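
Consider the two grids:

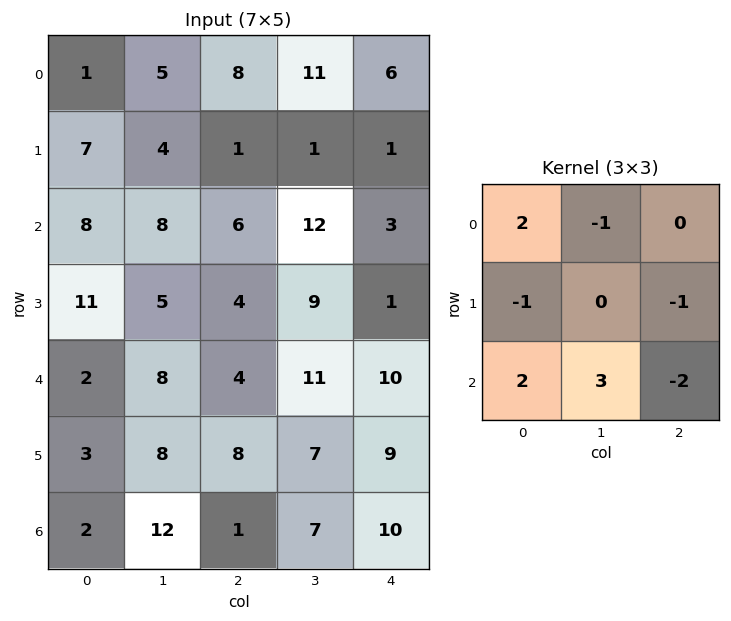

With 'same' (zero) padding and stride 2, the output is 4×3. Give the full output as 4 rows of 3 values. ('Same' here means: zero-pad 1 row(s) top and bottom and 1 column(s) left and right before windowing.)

Output[0,0]: The receptive field on the zero-padded input at this output position is [0 0 0 / 0 1 5 / 0 7 4]. Elementwise product with the kernel and sum: 0·2 + 0·-1 + 0·-1 + 5·-1 + 0·2 + 7·3 + 4·-2.

8 -7 -6
8 -9 10
-26 13 47
-15 -11 -2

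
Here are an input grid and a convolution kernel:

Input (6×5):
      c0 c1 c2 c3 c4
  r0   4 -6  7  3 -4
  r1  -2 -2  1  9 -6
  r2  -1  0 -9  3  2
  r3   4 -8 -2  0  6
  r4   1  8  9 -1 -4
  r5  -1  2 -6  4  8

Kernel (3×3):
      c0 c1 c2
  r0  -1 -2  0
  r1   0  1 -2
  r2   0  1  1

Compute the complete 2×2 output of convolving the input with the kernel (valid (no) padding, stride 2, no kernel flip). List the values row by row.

-5 13
14 -14

Output[0,0]: The receptive field on the input at this output position is [4 -6 7 / -2 -2 1 / -1 0 -9]. Elementwise product with the kernel and sum: 4·-1 + -6·-2 + -2·1 + 1·-2 + 0·1 + -9·1.
Output[0,1]: The receptive field on the input at this output position is [7 3 -4 / 1 9 -6 / -9 3 2]. Elementwise product with the kernel and sum: 7·-1 + 3·-2 + 9·1 + -6·-2 + 3·1 + 2·1.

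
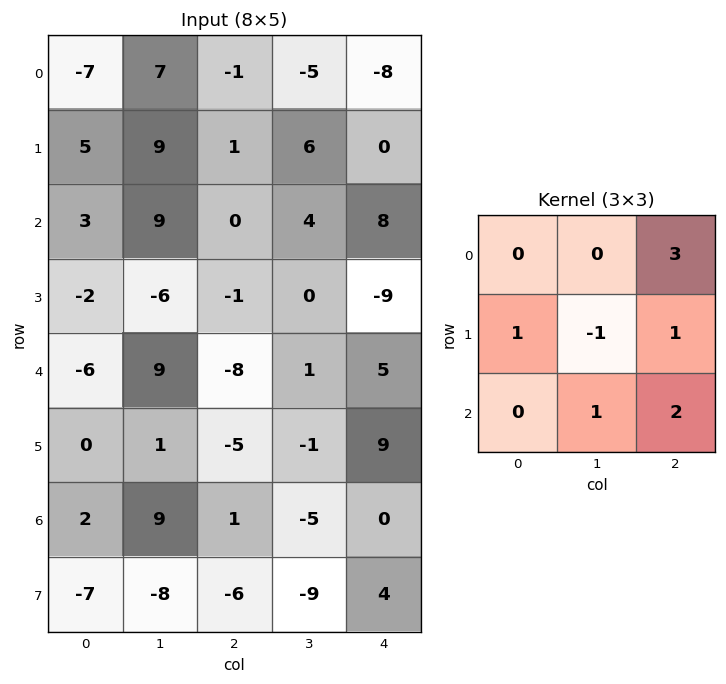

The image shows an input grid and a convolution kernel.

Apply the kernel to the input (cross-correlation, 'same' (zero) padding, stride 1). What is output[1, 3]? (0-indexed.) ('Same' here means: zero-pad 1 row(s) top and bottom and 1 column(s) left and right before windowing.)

-9

The receptive field on the zero-padded input at this output position is [-1 -5 -8 / 1 6 0 / 0 4 8]. Elementwise product with the kernel and sum: -8·3 + 1·1 + 6·-1 + 0·1 + 4·1 + 8·2.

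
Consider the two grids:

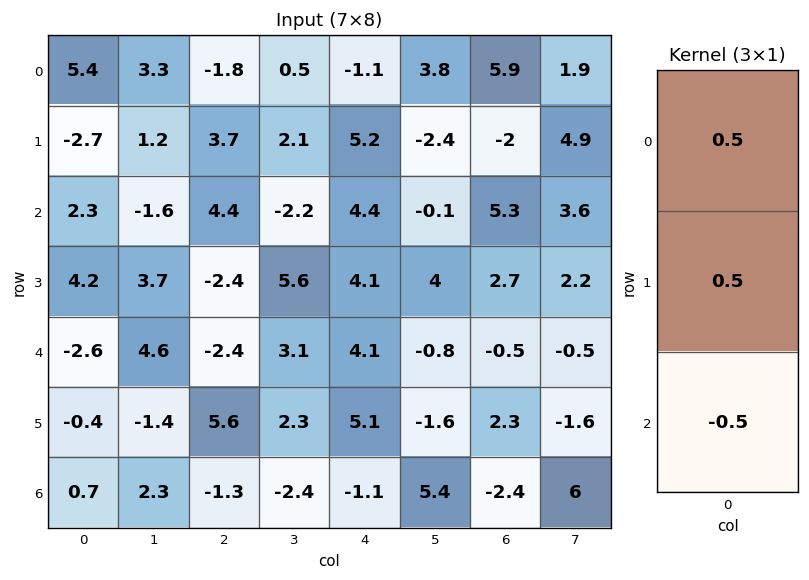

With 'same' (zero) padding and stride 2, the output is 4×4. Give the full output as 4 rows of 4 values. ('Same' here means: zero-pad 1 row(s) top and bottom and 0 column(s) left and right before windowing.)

Output[0,0]: The receptive field on the zero-padded input at this output position is [0 / 5.4 / -2.7]. Elementwise product with the kernel and sum: 0·0.5 + 5.4·0.5 + -2.7·-0.5.

4.05 -2.75 -3.15 3.95
-2.3 5.25 2.75 0.3
1 -5.2 1.55 -0.05
0.15 2.15 2 -0.05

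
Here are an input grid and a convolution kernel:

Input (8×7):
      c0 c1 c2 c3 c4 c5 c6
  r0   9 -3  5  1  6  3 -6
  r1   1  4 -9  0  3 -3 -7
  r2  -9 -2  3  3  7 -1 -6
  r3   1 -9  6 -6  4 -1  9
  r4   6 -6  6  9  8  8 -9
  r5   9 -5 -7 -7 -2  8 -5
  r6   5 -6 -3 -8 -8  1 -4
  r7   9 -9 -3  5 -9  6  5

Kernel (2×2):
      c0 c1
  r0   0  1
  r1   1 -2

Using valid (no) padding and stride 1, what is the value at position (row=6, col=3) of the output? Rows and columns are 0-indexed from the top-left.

15

The receptive field on the input at this output position is [-8 -8 / 5 -9]. Elementwise product with the kernel and sum: -8·1 + 5·1 + -9·-2.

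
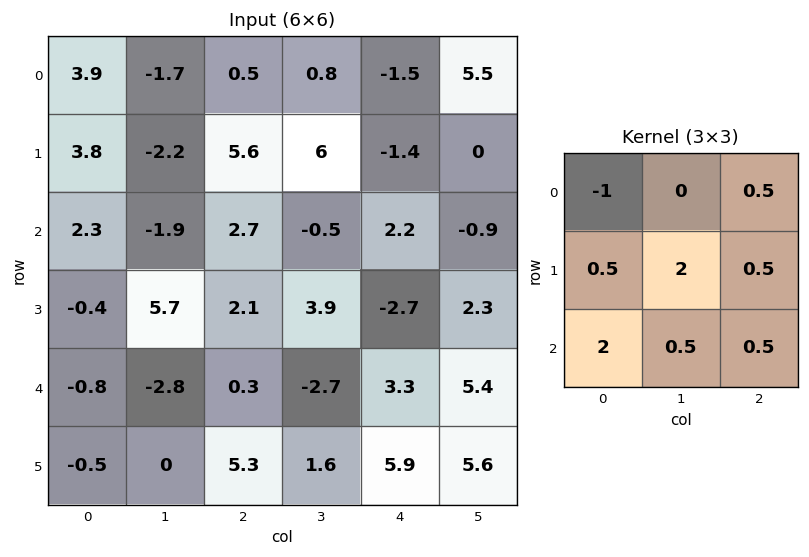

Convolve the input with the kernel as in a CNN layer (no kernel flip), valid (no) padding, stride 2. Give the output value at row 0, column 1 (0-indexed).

The receptive field on the input at this output position is [0.5 0.8 -1.5 / 5.6 6 -1.4 / 2.7 -0.5 2.2]. Elementwise product with the kernel and sum: 0.5·-1 + -1.5·0.5 + 5.6·0.5 + 6·2 + -1.4·0.5 + 2.7·2 + -0.5·0.5 + 2.2·0.5.

19.1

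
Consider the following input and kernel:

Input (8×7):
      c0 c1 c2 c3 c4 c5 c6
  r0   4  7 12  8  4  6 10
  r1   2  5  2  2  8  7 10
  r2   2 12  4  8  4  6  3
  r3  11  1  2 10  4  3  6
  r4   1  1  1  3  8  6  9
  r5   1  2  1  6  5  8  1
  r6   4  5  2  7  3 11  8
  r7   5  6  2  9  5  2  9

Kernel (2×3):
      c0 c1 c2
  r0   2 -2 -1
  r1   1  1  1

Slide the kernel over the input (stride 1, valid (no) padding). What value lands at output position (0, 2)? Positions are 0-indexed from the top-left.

16

The receptive field on the input at this output position is [12 8 4 / 2 2 8]. Elementwise product with the kernel and sum: 12·2 + 8·-2 + 4·-1 + 2·1 + 2·1 + 8·1.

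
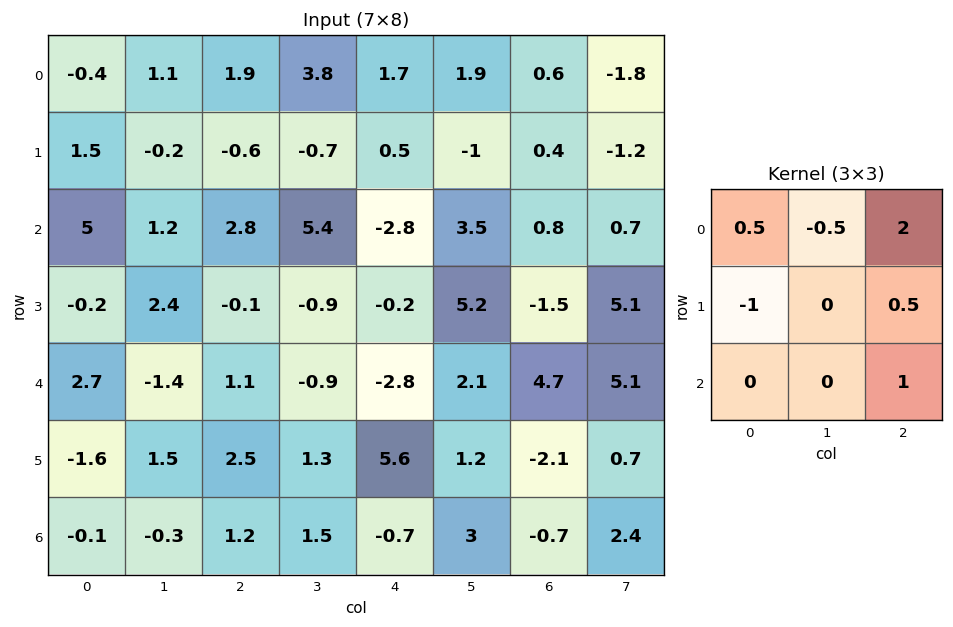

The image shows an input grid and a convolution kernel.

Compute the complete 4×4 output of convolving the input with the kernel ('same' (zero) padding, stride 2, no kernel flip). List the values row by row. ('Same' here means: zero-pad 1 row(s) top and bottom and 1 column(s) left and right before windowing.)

0.35 0.1 -3.85 -4
1.85 -0.6 -1.05 -1.15
5.7 1.7 13.2 14.7
3.65 3.15 0.25 1.25

Output[0,0]: The receptive field on the zero-padded input at this output position is [0 0 0 / 0 -0.4 1.1 / 0 1.5 -0.2]. Elementwise product with the kernel and sum: 0·0.5 + 0·-0.5 + 0·2 + 0·-1 + 1.1·0.5 + -0.2·1.
Output[0,1]: The receptive field on the zero-padded input at this output position is [0 0 0 / 1.1 1.9 3.8 / -0.2 -0.6 -0.7]. Elementwise product with the kernel and sum: 0·0.5 + 0·-0.5 + 0·2 + 1.1·-1 + 3.8·0.5 + -0.7·1.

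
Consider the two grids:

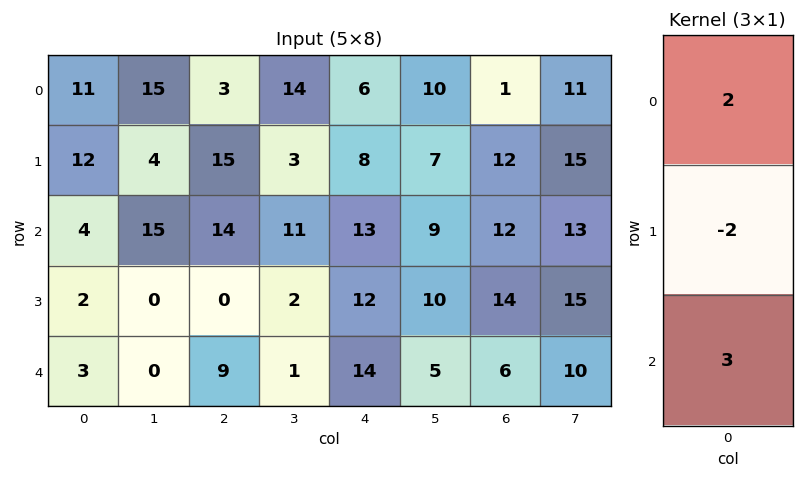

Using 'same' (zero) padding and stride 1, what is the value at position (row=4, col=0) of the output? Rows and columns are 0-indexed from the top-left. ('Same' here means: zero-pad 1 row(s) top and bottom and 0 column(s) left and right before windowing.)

-2

The receptive field on the zero-padded input at this output position is [2 / 3 / 0]. Elementwise product with the kernel and sum: 2·2 + 3·-2 + 0·3.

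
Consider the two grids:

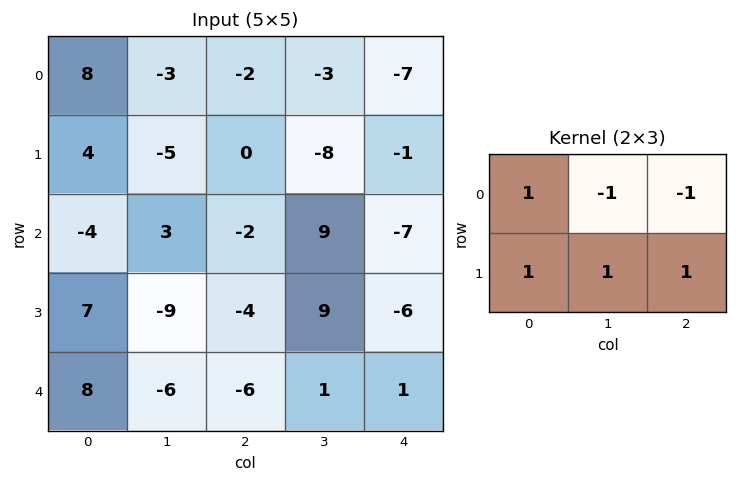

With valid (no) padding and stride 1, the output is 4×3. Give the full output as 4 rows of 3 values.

12 -11 -1
6 13 9
-11 -8 -5
16 -25 -11

Output[0,0]: The receptive field on the input at this output position is [8 -3 -2 / 4 -5 0]. Elementwise product with the kernel and sum: 8·1 + -3·-1 + -2·-1 + 4·1 + -5·1 + 0·1.
Output[0,1]: The receptive field on the input at this output position is [-3 -2 -3 / -5 0 -8]. Elementwise product with the kernel and sum: -3·1 + -2·-1 + -3·-1 + -5·1 + 0·1 + -8·1.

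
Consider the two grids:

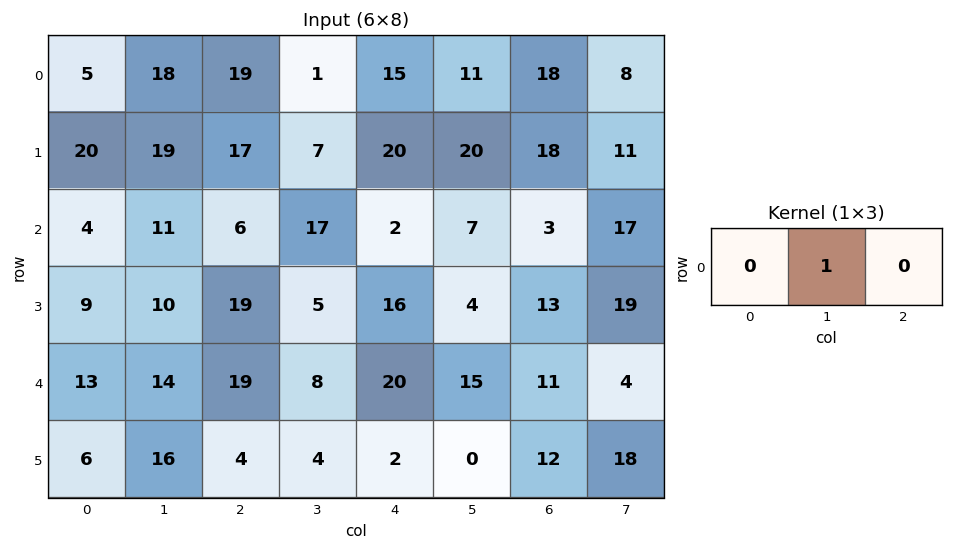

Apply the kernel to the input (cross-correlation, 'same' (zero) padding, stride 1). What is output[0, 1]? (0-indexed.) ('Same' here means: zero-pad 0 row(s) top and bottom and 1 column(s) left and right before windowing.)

18

The receptive field on the zero-padded input at this output position is [5 18 19]. Elementwise product with the kernel and sum: 18·1.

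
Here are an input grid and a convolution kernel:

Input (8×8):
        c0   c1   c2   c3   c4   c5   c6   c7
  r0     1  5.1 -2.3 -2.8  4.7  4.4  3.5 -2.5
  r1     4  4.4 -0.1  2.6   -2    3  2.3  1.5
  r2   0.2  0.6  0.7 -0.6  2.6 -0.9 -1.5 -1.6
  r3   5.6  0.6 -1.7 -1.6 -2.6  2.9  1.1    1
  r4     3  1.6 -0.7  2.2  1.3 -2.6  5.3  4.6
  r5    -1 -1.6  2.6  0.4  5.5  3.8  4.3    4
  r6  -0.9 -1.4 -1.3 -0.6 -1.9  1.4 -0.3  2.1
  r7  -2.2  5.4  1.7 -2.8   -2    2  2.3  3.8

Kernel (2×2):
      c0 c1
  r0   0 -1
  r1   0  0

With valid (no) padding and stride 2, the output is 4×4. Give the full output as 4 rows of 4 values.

-5.1 2.8 -4.4 2.5
-0.6 0.6 0.9 1.6
-1.6 -2.2 2.6 -4.6
1.4 0.6 -1.4 -2.1

Output[0,0]: The receptive field on the input at this output position is [1 5.1 / 4 4.4]. Elementwise product with the kernel and sum: 5.1·-1.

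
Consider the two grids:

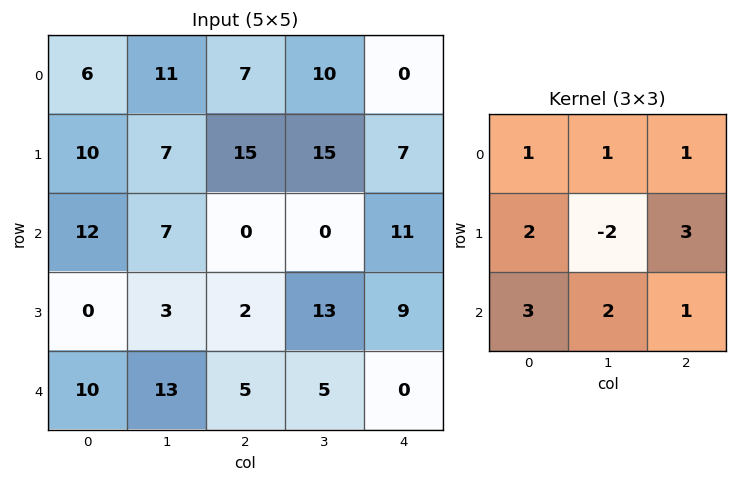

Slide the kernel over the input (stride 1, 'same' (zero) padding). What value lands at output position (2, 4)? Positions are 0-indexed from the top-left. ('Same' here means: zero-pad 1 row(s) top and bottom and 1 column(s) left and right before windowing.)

57

The receptive field on the zero-padded input at this output position is [15 7 0 / 0 11 0 / 13 9 0]. Elementwise product with the kernel and sum: 15·1 + 7·1 + 0·1 + 0·2 + 11·-2 + 0·3 + 13·3 + 9·2 + 0·1.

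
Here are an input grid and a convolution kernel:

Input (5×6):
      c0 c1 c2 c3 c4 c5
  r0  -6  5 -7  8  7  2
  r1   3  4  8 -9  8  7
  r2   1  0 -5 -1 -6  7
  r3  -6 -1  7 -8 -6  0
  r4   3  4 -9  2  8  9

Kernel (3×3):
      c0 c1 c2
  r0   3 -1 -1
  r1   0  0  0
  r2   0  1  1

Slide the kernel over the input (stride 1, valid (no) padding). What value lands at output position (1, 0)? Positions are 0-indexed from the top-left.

The receptive field on the input at this output position is [3 4 8 / 1 0 -5 / -6 -1 7]. Elementwise product with the kernel and sum: 3·3 + 4·-1 + 8·-1 + -1·1 + 7·1.

3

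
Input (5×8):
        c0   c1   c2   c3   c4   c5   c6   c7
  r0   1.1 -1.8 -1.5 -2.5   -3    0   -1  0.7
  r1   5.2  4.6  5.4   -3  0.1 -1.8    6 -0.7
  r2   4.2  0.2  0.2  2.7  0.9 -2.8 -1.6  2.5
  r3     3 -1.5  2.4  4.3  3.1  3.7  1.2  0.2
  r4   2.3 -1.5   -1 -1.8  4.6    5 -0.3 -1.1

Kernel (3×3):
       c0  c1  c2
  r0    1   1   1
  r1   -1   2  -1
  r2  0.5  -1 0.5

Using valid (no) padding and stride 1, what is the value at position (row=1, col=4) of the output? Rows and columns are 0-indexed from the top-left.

The receptive field on the input at this output position is [0.1 -1.8 6 / 0.9 -2.8 -1.6 / 3.1 3.7 1.2]. Elementwise product with the kernel and sum: 0.1·1 + -1.8·1 + 6·1 + 0.9·-1 + -2.8·2 + -1.6·-1 + 3.1·0.5 + 3.7·-1 + 1.2·0.5.

-2.15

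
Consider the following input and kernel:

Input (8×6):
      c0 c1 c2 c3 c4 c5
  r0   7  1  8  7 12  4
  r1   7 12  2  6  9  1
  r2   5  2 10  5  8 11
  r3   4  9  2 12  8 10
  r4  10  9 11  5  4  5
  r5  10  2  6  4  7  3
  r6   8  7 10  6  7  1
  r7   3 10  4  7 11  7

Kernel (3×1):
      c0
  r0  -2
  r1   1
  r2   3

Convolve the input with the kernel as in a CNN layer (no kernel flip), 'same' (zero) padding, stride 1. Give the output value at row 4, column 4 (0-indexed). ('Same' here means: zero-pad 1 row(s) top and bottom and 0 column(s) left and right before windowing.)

The receptive field on the zero-padded input at this output position is [8 / 4 / 7]. Elementwise product with the kernel and sum: 8·-2 + 4·1 + 7·3.

9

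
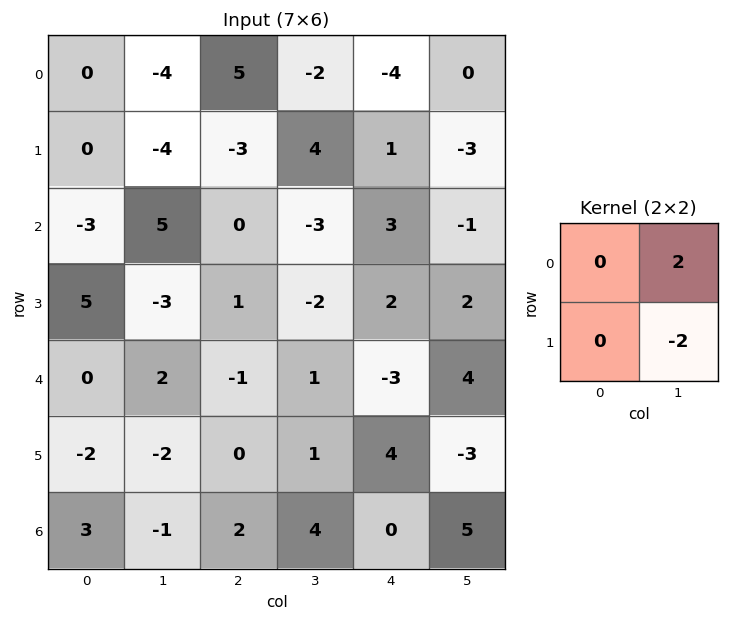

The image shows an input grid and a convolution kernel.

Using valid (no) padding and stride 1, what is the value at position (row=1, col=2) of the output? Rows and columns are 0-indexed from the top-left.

The receptive field on the input at this output position is [-3 4 / 0 -3]. Elementwise product with the kernel and sum: 4·2 + -3·-2.

14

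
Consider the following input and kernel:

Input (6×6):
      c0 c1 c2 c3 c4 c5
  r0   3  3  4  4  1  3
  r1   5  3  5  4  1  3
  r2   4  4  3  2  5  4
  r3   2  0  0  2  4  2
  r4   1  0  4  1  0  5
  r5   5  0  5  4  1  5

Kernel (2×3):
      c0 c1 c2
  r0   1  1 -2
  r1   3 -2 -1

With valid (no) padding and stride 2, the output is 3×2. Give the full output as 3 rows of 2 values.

2 12
8 -13
3 11

Output[0,0]: The receptive field on the input at this output position is [3 3 4 / 5 3 5]. Elementwise product with the kernel and sum: 3·1 + 3·1 + 4·-2 + 5·3 + 3·-2 + 5·-1.
Output[0,1]: The receptive field on the input at this output position is [4 4 1 / 5 4 1]. Elementwise product with the kernel and sum: 4·1 + 4·1 + 1·-2 + 5·3 + 4·-2 + 1·-1.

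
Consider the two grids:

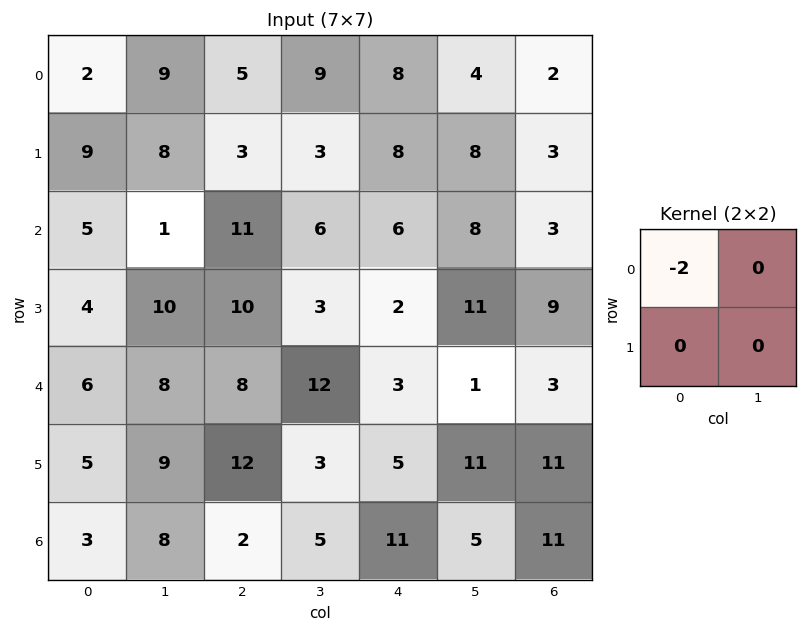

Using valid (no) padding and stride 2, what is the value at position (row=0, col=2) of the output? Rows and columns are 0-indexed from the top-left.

The receptive field on the input at this output position is [8 4 / 8 8]. Elementwise product with the kernel and sum: 8·-2.

-16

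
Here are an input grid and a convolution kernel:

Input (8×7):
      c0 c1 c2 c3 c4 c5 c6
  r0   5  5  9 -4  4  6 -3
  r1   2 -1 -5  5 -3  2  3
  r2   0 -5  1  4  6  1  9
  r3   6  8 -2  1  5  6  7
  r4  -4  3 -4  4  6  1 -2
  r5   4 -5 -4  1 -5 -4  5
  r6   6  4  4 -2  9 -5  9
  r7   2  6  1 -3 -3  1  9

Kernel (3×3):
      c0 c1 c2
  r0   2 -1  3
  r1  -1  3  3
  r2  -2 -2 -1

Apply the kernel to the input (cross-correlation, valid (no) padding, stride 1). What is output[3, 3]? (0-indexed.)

The receptive field on the input at this output position is [1 5 6 / 4 6 1 / 1 -5 -4]. Elementwise product with the kernel and sum: 1·2 + 5·-1 + 6·3 + 4·-1 + 6·3 + 1·3 + 1·-2 + -5·-2 + -4·-1.

44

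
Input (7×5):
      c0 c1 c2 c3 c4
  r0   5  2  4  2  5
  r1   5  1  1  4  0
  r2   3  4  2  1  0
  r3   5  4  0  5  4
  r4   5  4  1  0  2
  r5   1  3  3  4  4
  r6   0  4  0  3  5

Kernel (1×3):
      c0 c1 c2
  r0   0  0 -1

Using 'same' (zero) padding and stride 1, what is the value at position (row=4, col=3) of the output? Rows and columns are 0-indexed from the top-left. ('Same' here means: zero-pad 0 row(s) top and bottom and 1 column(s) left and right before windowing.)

The receptive field on the zero-padded input at this output position is [1 0 2]. Elementwise product with the kernel and sum: 2·-1.

-2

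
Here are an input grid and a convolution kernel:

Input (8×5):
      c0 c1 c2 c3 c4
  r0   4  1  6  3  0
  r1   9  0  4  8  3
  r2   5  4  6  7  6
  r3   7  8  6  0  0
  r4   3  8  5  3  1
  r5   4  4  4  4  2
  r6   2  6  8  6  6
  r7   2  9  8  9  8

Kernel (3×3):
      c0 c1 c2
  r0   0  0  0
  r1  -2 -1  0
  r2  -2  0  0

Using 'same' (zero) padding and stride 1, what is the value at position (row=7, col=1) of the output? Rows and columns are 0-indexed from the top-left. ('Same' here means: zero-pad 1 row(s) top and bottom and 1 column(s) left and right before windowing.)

-13

The receptive field on the zero-padded input at this output position is [2 6 8 / 2 9 8 / 0 0 0]. Elementwise product with the kernel and sum: 2·-2 + 9·-1 + 0·-2.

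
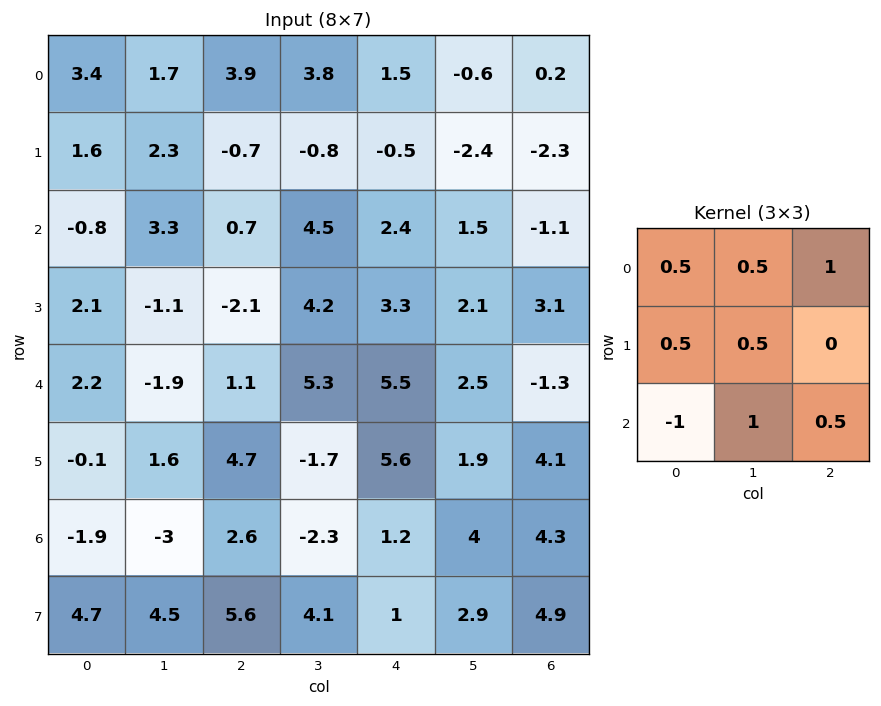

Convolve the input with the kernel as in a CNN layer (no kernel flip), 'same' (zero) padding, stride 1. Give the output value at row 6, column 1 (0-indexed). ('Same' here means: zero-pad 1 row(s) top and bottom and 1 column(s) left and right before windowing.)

The receptive field on the zero-padded input at this output position is [-0.1 1.6 4.7 / -1.9 -3 2.6 / 4.7 4.5 5.6]. Elementwise product with the kernel and sum: -0.1·0.5 + 1.6·0.5 + 4.7·1 + -1.9·0.5 + -3·0.5 + 4.7·-1 + 4.5·1 + 5.6·0.5.

5.6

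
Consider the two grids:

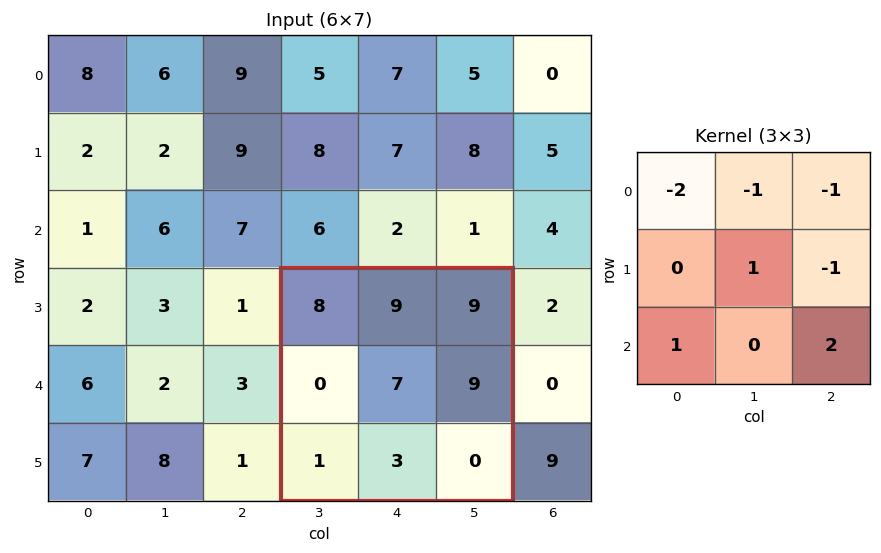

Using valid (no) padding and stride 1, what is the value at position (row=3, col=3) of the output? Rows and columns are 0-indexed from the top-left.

-35

The receptive field on the input at this output position is [8 9 9 / 0 7 9 / 1 3 0]. Elementwise product with the kernel and sum: 8·-2 + 9·-1 + 9·-1 + 7·1 + 9·-1 + 1·1 + 0·2.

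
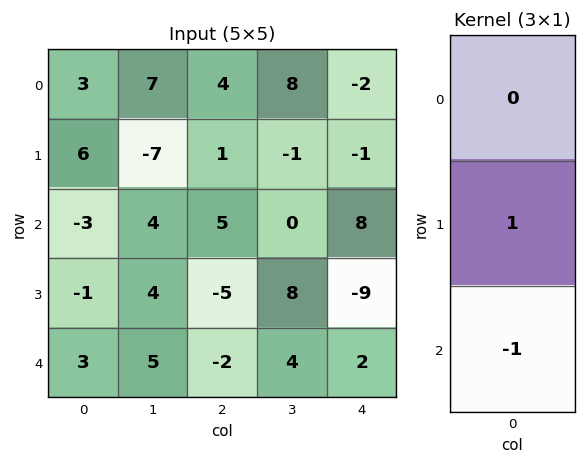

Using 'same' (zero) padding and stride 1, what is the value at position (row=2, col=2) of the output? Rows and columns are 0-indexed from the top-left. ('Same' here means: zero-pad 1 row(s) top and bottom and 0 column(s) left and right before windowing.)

10

The receptive field on the zero-padded input at this output position is [1 / 5 / -5]. Elementwise product with the kernel and sum: 5·1 + -5·-1.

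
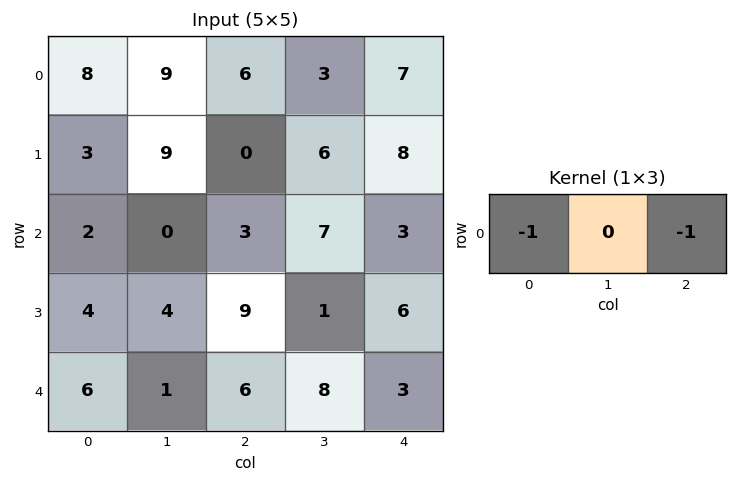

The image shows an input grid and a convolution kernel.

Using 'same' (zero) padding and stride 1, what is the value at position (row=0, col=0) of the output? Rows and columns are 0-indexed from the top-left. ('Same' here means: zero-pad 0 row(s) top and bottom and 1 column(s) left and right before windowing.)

-9

The receptive field on the zero-padded input at this output position is [0 8 9]. Elementwise product with the kernel and sum: 0·-1 + 9·-1.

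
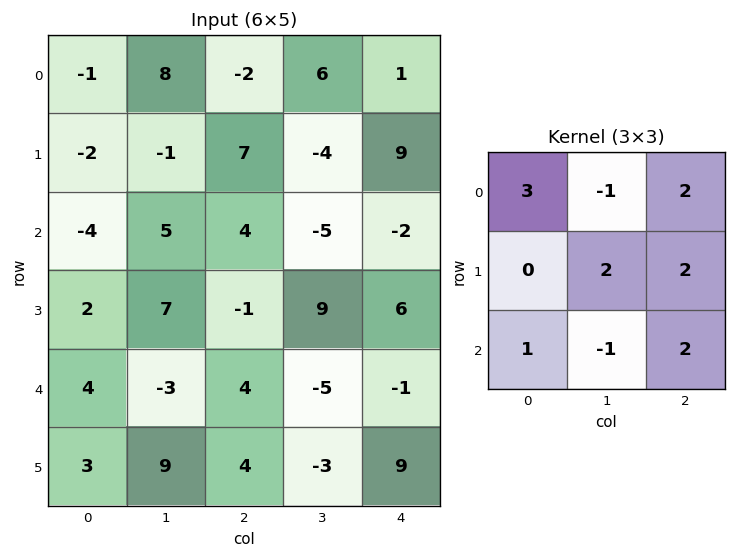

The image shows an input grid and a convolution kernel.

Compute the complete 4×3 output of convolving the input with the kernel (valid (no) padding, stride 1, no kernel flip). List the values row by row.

-4 35 5
20 6 31
18 0 50
1 37 13

Output[0,0]: The receptive field on the input at this output position is [-1 8 -2 / -2 -1 7 / -4 5 4]. Elementwise product with the kernel and sum: -1·3 + 8·-1 + -2·2 + -1·2 + 7·2 + -4·1 + 5·-1 + 4·2.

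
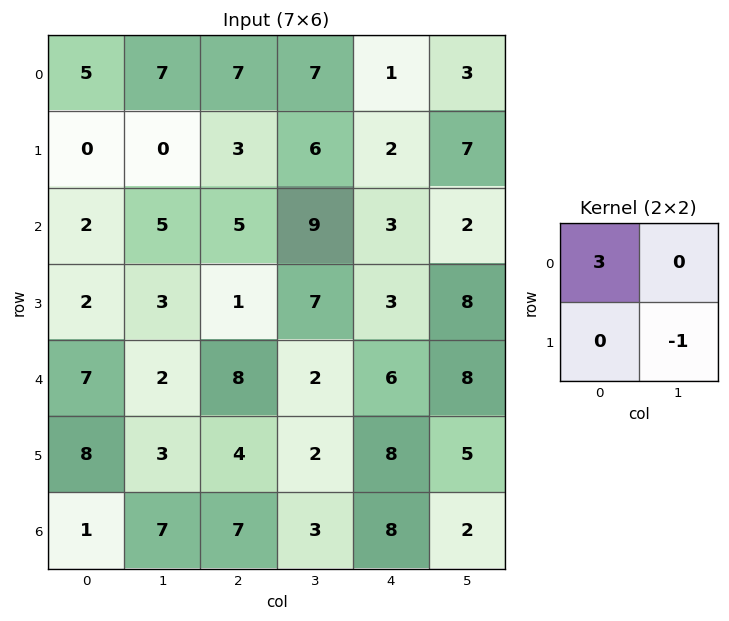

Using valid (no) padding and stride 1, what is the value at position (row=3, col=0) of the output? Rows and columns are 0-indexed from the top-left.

The receptive field on the input at this output position is [2 3 / 7 2]. Elementwise product with the kernel and sum: 2·3 + 2·-1.

4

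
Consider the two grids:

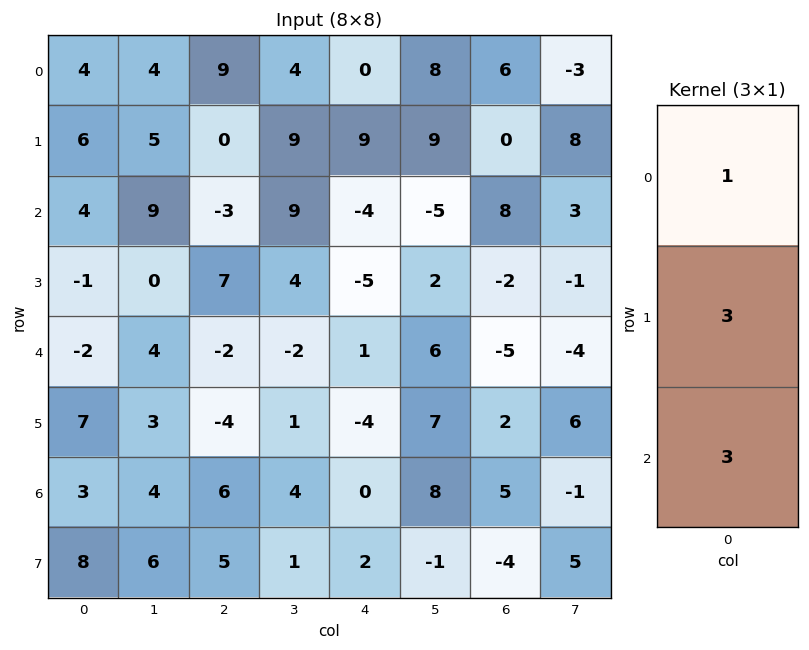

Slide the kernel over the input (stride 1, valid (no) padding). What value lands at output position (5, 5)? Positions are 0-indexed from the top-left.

The receptive field on the input at this output position is [7 / 8 / -1]. Elementwise product with the kernel and sum: 7·1 + 8·3 + -1·3.

28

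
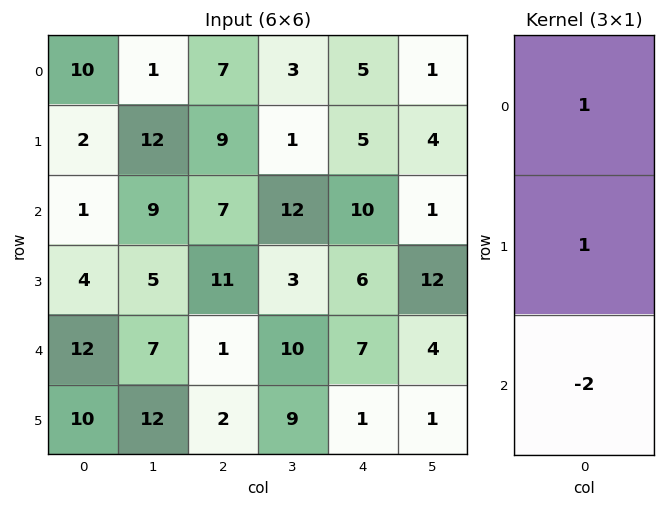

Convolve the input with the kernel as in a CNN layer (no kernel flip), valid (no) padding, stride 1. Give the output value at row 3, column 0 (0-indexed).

The receptive field on the input at this output position is [4 / 12 / 10]. Elementwise product with the kernel and sum: 4·1 + 12·1 + 10·-2.

-4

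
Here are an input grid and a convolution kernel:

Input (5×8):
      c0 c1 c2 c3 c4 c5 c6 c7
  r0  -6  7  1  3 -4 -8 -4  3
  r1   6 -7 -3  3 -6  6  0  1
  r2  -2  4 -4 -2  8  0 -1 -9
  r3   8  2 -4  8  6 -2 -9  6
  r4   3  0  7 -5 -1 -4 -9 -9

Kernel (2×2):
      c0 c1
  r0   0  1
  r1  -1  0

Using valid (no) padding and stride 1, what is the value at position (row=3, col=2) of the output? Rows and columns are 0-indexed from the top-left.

The receptive field on the input at this output position is [-4 8 / 7 -5]. Elementwise product with the kernel and sum: 8·1 + 7·-1.

1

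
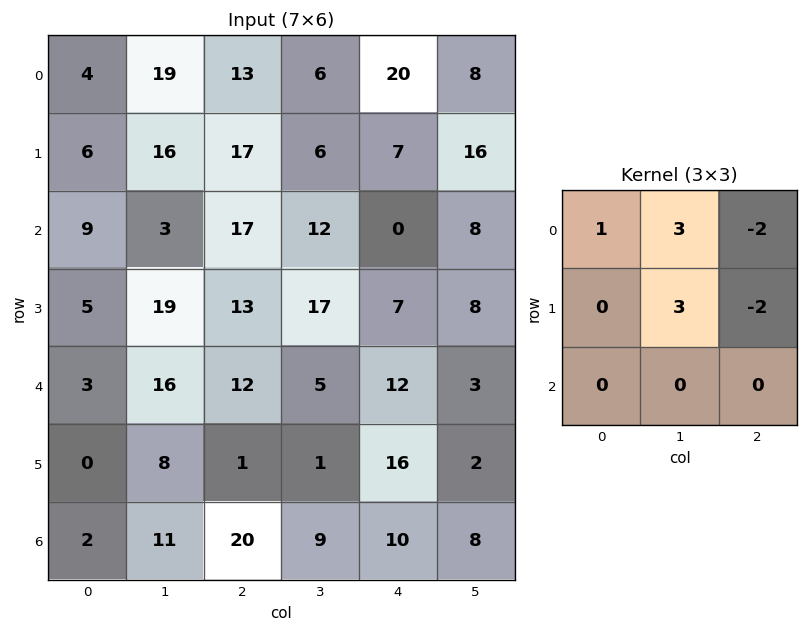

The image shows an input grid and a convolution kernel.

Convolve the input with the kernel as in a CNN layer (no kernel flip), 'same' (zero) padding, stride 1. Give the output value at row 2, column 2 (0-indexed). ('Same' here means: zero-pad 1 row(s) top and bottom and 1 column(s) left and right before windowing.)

82

The receptive field on the zero-padded input at this output position is [16 17 6 / 3 17 12 / 19 13 17]. Elementwise product with the kernel and sum: 16·1 + 17·3 + 6·-2 + 17·3 + 12·-2.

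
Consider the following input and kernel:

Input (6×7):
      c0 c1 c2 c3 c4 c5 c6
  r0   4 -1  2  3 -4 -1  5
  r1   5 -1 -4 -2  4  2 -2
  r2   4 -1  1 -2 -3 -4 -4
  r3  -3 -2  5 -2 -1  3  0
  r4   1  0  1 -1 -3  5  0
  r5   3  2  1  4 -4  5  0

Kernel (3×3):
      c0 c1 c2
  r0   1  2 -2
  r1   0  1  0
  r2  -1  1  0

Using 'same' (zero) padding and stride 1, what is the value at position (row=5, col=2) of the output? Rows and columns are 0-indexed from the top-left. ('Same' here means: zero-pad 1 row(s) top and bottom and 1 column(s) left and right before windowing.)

5

The receptive field on the zero-padded input at this output position is [0 1 -1 / 2 1 4 / 0 0 0]. Elementwise product with the kernel and sum: 0·1 + 1·2 + -1·-2 + 1·1 + 0·-1 + 0·1.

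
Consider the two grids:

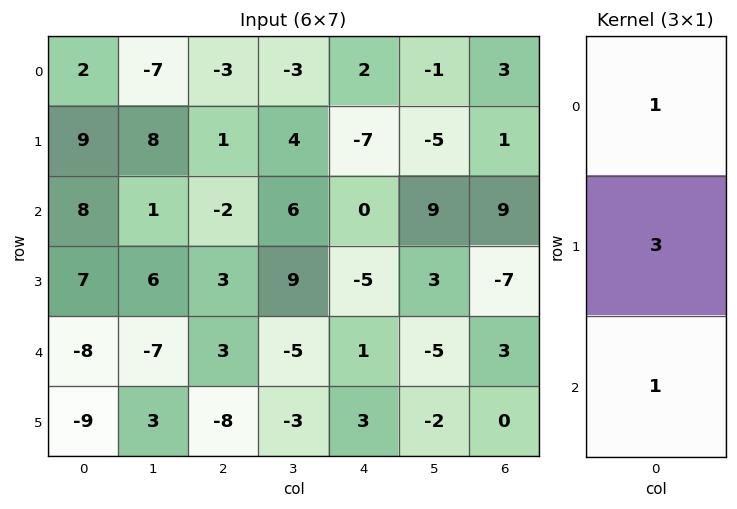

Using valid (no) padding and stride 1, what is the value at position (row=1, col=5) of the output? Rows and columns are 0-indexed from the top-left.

The receptive field on the input at this output position is [-5 / 9 / 3]. Elementwise product with the kernel and sum: -5·1 + 9·3 + 3·1.

25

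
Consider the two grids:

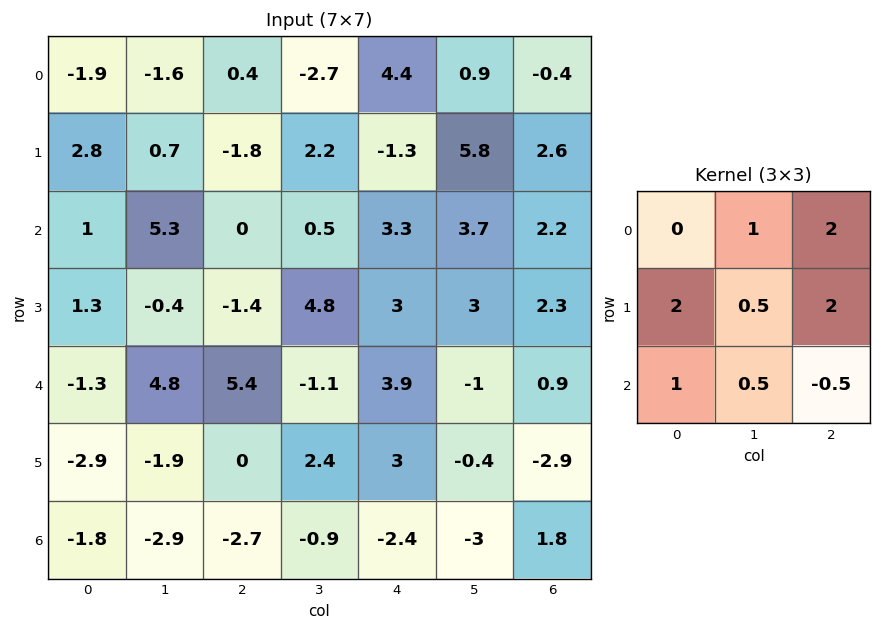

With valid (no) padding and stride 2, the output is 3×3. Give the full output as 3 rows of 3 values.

Output[0,0]: The receptive field on the input at this output position is [-1.9 -1.6 0.4 / 2.8 0.7 -1.8 / 1 5.3 0]. Elementwise product with the kernel and sum: -1.6·1 + 0.4·2 + 2.8·2 + 0.7·0.5 + -1.8·2 + 1·1 + 5.3·0.5 + 0·-0.5.
Output[0,1]: The receptive field on the input at this output position is [0.4 -2.7 4.4 / -1.8 2.2 -1.3 / 0 0.5 3.3]. Elementwise product with the kernel and sum: -2.7·1 + 4.4·2 + -1.8·2 + 2.2·0.5 + -1.3·2 + 0·1 + 0.5·0.5 + 3.3·-0.5.

5.2 -0.4 9.65
3.3 15.6 23.15
6.95 11.95 -4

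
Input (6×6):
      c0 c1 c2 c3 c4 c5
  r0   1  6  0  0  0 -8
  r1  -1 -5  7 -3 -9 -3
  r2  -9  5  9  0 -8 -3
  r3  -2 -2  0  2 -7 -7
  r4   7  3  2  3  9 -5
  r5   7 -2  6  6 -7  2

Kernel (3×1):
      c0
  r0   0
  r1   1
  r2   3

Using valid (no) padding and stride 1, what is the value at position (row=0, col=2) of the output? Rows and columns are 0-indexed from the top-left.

34

The receptive field on the input at this output position is [0 / 7 / 9]. Elementwise product with the kernel and sum: 7·1 + 9·3.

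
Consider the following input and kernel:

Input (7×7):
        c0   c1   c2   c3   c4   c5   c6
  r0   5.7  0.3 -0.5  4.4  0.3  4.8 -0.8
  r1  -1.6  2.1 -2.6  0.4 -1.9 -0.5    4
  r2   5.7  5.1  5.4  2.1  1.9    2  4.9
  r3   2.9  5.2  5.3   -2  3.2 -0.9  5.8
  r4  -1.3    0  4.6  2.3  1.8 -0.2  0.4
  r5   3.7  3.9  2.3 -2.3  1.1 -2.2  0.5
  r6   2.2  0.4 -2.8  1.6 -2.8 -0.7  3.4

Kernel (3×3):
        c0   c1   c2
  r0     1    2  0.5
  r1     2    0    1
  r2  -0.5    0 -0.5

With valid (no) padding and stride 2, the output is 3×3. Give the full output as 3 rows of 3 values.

Output[0,0]: The receptive field on the input at this output position is [5.7 0.3 -0.5 / -1.6 2.1 -2.6 / 5.7 5.1 5.4]. Elementwise product with the kernel and sum: 5.7·1 + 0.3·2 + -0.5·0.5 + -1.6·2 + -2.6·1 + 5.7·-0.5 + 5.4·-0.5.
Output[0,1]: The receptive field on the input at this output position is [-0.5 4.4 0.3 / -2.6 0.4 -1.9 / 5.4 2.1 1.9]. Elementwise product with the kernel and sum: -0.5·1 + 4.4·2 + 0.3·0.5 + -2.6·2 + -1.9·1 + 5.4·-0.5 + 1.9·-0.5.

-5.3 -2.3 6.3
28.05 21.15 19.45
11 18.6 4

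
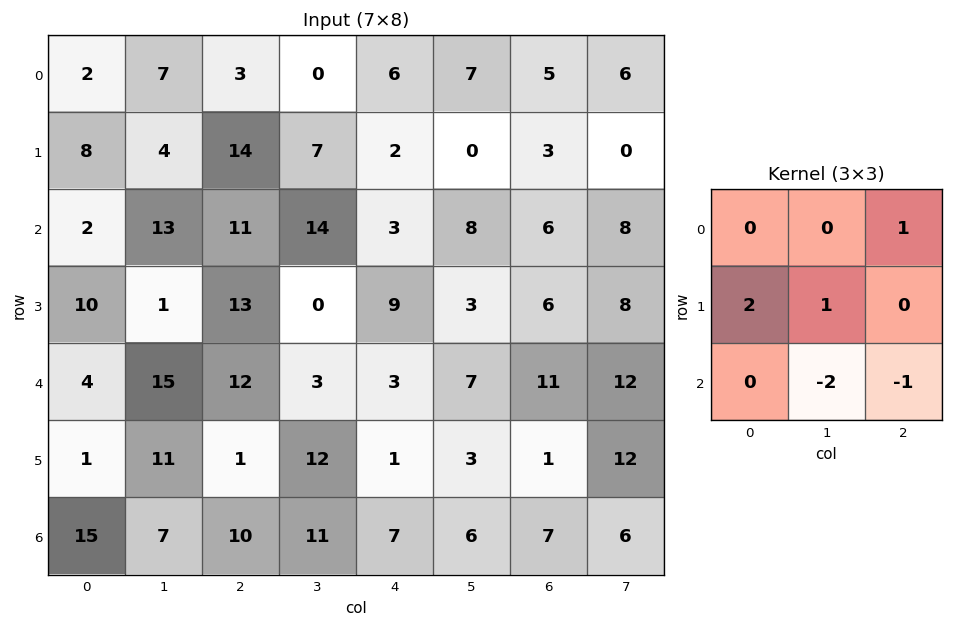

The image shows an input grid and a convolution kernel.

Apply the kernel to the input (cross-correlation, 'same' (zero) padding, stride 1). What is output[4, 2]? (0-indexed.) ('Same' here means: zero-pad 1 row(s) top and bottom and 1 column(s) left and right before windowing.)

The receptive field on the zero-padded input at this output position is [1 13 0 / 15 12 3 / 11 1 12]. Elementwise product with the kernel and sum: 0·1 + 15·2 + 12·1 + 1·-2 + 12·-1.

28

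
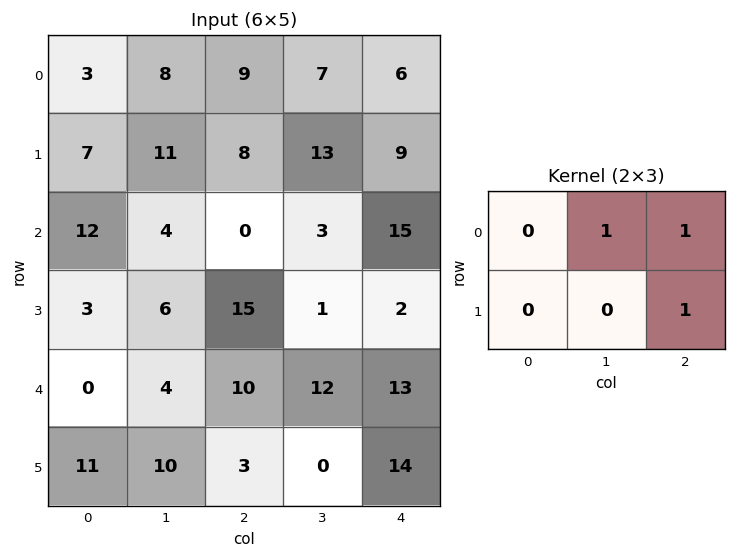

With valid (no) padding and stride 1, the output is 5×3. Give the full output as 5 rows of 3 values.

Output[0,0]: The receptive field on the input at this output position is [3 8 9 / 7 11 8]. Elementwise product with the kernel and sum: 8·1 + 9·1 + 8·1.
Output[0,1]: The receptive field on the input at this output position is [8 9 7 / 11 8 13]. Elementwise product with the kernel and sum: 9·1 + 7·1 + 13·1.

25 29 22
19 24 37
19 4 20
31 28 16
17 22 39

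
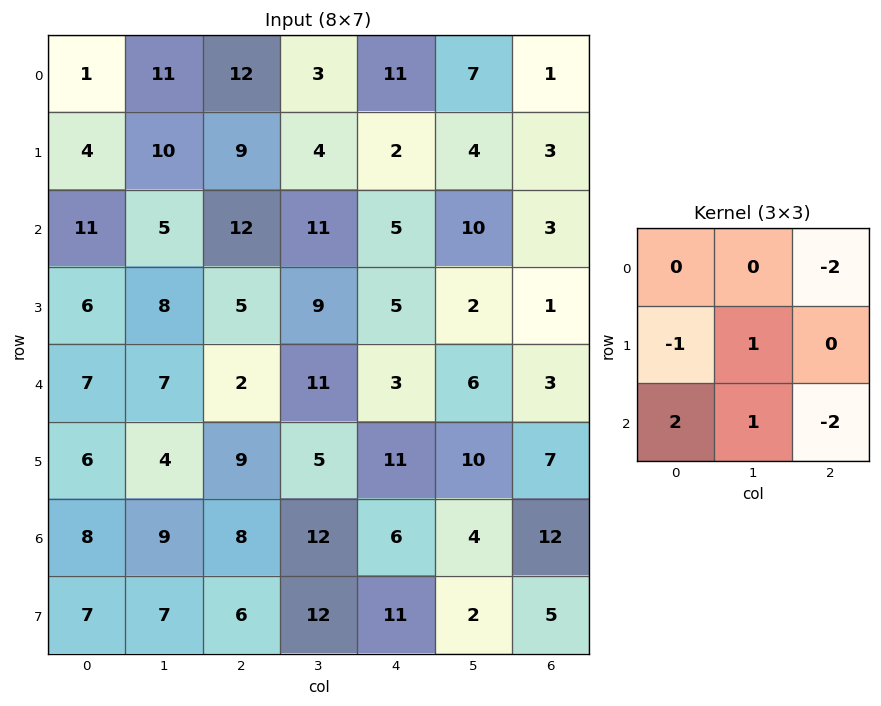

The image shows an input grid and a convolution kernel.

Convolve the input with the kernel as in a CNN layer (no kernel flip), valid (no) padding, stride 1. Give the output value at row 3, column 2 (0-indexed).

0

The receptive field on the input at this output position is [5 9 5 / 2 11 3 / 9 5 11]. Elementwise product with the kernel and sum: 5·-2 + 2·-1 + 11·1 + 9·2 + 5·1 + 11·-2.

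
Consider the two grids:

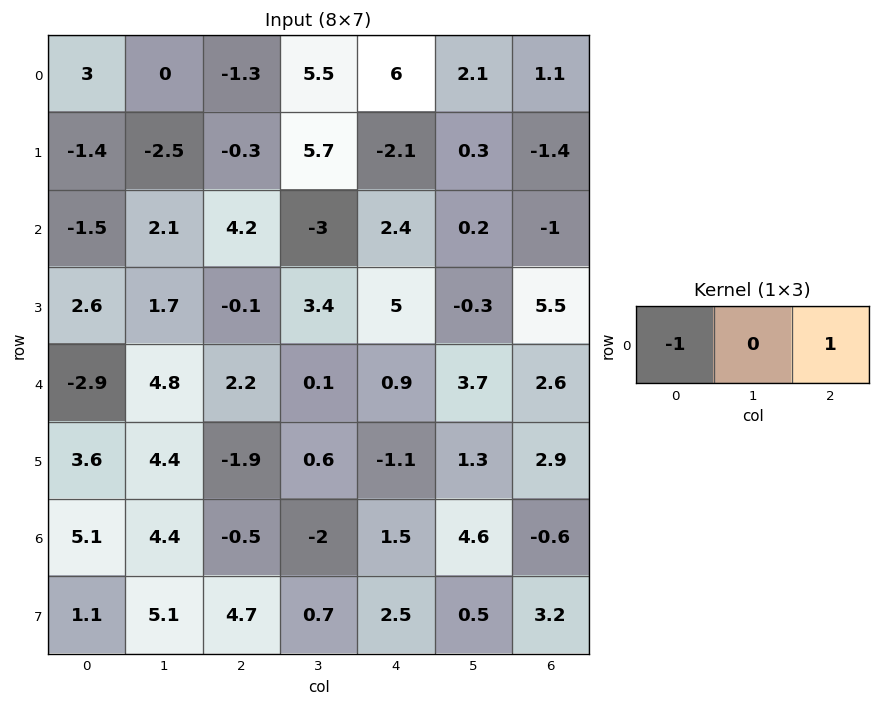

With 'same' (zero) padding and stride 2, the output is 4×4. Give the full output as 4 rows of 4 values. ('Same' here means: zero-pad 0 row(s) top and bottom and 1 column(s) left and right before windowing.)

0 5.5 -3.4 -2.1
2.1 -5.1 3.2 -0.2
4.8 -4.7 3.6 -3.7
4.4 -6.4 6.6 -4.6

Output[0,0]: The receptive field on the zero-padded input at this output position is [0 3 0]. Elementwise product with the kernel and sum: 0·-1 + 0·1.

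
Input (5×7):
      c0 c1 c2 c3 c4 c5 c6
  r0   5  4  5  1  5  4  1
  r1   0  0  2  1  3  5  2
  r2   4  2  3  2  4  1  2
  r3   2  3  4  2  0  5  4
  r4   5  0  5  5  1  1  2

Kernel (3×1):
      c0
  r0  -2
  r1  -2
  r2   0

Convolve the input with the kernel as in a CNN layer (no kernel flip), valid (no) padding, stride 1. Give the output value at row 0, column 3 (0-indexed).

The receptive field on the input at this output position is [1 / 1 / 2]. Elementwise product with the kernel and sum: 1·-2 + 1·-2.

-4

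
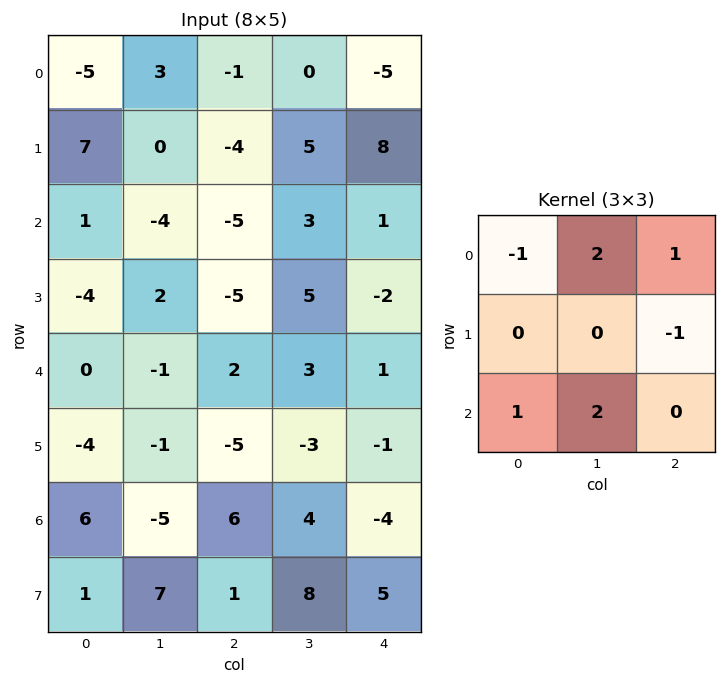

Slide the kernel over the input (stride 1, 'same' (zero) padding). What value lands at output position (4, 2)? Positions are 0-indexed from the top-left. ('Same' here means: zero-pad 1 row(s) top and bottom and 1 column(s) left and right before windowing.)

The receptive field on the zero-padded input at this output position is [2 -5 5 / -1 2 3 / -1 -5 -3]. Elementwise product with the kernel and sum: 2·-1 + -5·2 + 5·1 + 3·-1 + -1·1 + -5·2.

-21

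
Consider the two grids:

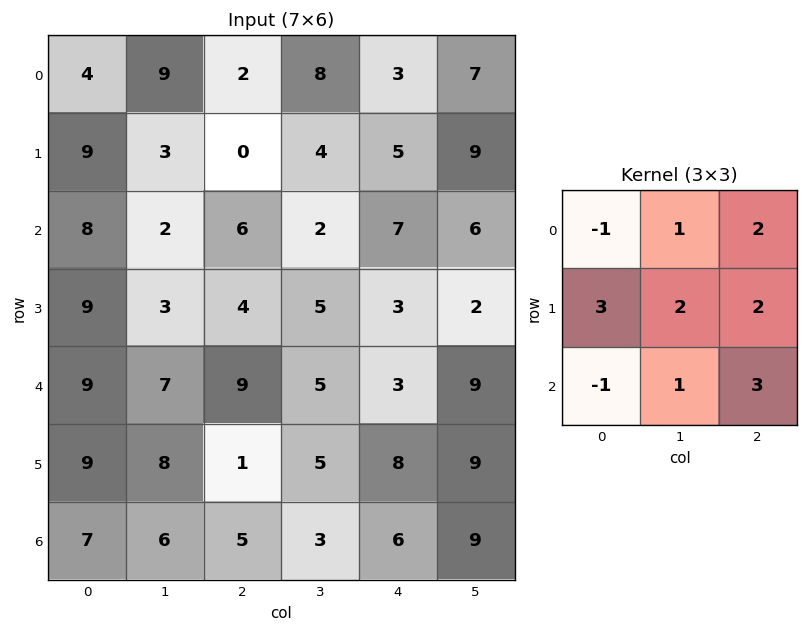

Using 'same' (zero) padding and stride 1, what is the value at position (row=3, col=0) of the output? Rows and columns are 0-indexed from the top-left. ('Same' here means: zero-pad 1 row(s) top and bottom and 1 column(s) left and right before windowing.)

The receptive field on the zero-padded input at this output position is [0 8 2 / 0 9 3 / 0 9 7]. Elementwise product with the kernel and sum: 0·-1 + 8·1 + 2·2 + 0·3 + 9·2 + 3·2 + 0·-1 + 9·1 + 7·3.

66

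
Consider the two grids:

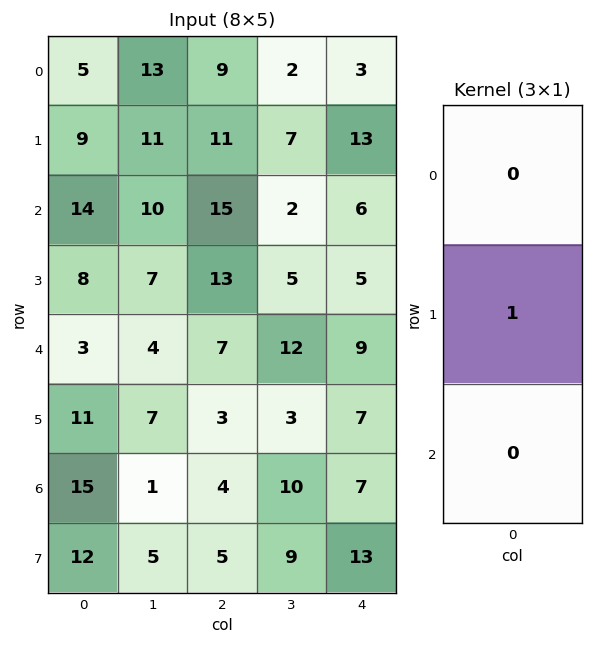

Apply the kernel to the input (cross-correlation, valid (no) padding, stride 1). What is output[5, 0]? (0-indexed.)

15

The receptive field on the input at this output position is [11 / 15 / 12]. Elementwise product with the kernel and sum: 15·1.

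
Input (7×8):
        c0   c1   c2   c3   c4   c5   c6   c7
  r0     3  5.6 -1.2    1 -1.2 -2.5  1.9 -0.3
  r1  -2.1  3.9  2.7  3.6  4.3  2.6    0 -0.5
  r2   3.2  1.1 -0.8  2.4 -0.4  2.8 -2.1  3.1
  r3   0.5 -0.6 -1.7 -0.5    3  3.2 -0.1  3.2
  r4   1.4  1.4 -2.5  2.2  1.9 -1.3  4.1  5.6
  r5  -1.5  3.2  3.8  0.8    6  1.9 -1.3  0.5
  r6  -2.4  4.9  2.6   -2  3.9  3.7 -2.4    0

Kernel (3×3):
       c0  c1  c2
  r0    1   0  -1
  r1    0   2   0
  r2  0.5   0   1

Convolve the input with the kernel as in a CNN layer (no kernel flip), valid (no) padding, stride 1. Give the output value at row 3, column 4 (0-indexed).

2.2

The receptive field on the input at this output position is [3 3.2 -0.1 / 1.9 -1.3 4.1 / 6 1.9 -1.3]. Elementwise product with the kernel and sum: 3·1 + -0.1·-1 + -1.3·2 + 6·0.5 + -1.3·1.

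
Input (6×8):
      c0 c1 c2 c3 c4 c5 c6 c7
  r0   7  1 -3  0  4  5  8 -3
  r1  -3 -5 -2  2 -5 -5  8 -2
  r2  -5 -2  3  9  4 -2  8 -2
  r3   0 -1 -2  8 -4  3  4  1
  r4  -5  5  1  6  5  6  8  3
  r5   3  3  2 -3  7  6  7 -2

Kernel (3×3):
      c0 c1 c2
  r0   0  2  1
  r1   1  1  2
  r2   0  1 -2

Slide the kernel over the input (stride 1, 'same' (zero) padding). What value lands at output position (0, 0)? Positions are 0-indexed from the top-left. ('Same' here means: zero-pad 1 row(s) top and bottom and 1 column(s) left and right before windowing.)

16

The receptive field on the zero-padded input at this output position is [0 0 0 / 0 7 1 / 0 -3 -5]. Elementwise product with the kernel and sum: 0·2 + 0·1 + 0·1 + 7·1 + 1·2 + -3·1 + -5·-2.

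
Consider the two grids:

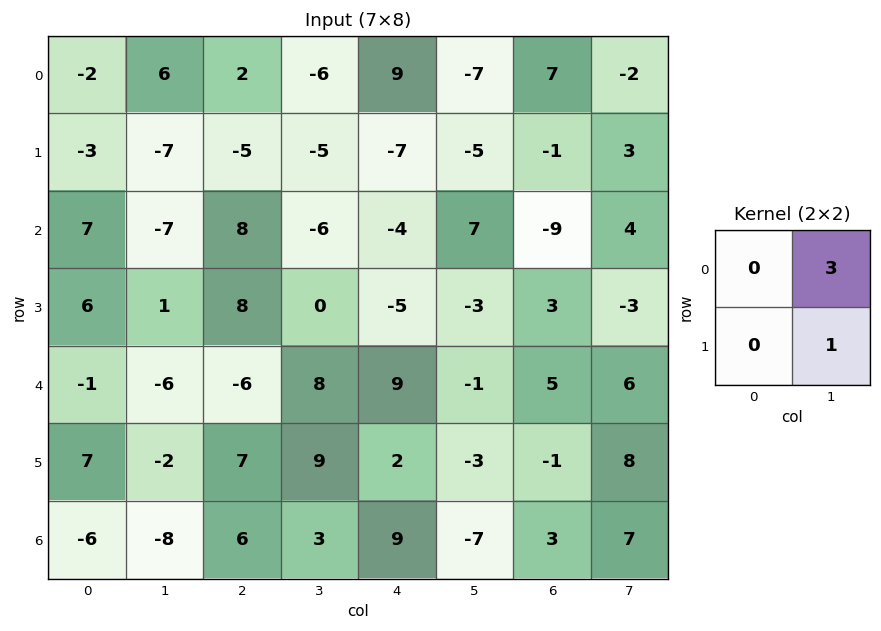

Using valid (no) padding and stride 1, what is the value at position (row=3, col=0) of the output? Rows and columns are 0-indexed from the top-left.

-3

The receptive field on the input at this output position is [6 1 / -1 -6]. Elementwise product with the kernel and sum: 1·3 + -6·1.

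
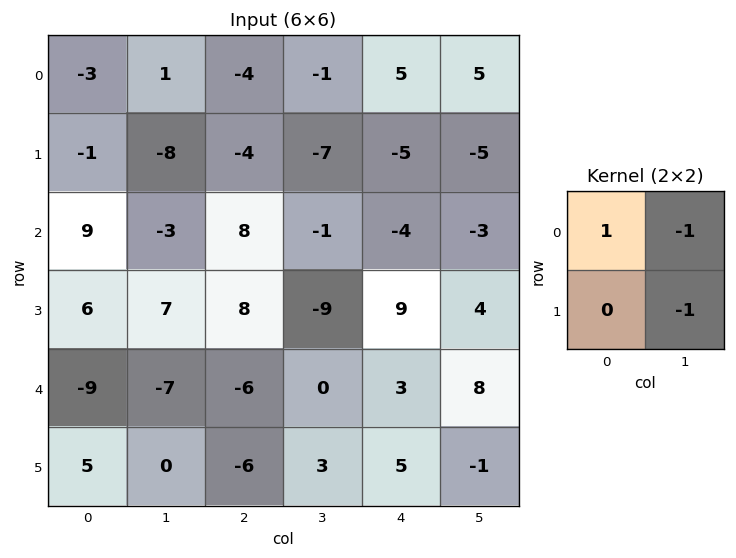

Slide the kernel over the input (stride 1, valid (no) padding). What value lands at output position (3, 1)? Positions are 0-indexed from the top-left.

5

The receptive field on the input at this output position is [7 8 / -7 -6]. Elementwise product with the kernel and sum: 7·1 + 8·-1 + -6·-1.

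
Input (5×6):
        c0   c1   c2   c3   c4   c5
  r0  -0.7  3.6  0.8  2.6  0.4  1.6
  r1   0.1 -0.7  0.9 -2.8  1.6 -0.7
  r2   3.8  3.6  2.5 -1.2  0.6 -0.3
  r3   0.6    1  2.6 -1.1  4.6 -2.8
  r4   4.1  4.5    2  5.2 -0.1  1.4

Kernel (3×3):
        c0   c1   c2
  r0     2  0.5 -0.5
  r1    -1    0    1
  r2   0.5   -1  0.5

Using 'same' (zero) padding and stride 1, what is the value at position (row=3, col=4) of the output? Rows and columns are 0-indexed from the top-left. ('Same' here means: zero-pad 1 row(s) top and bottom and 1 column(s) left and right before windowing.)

The receptive field on the zero-padded input at this output position is [-1.2 0.6 -0.3 / -1.1 4.6 -2.8 / 5.2 -0.1 1.4]. Elementwise product with the kernel and sum: -1.2·2 + 0.6·0.5 + -0.3·-0.5 + -1.1·-1 + -2.8·1 + 5.2·0.5 + -0.1·-1 + 1.4·0.5.

-0.25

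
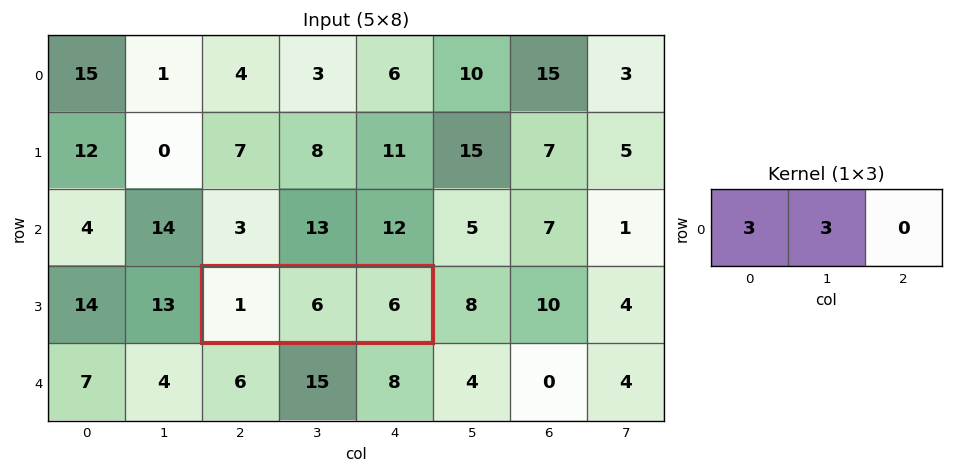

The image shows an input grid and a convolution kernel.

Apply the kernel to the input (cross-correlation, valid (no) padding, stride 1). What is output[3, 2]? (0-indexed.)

The receptive field on the input at this output position is [1 6 6]. Elementwise product with the kernel and sum: 1·3 + 6·3.

21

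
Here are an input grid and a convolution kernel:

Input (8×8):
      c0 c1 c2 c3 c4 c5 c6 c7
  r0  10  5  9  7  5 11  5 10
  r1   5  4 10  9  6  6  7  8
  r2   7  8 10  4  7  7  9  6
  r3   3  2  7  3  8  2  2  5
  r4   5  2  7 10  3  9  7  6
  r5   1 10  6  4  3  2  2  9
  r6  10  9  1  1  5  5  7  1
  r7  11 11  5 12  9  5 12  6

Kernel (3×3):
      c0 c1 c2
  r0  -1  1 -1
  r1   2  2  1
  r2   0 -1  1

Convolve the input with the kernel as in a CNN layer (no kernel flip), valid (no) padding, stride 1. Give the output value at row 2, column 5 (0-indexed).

The receptive field on the input at this output position is [7 9 6 / 2 2 5 / 9 7 6]. Elementwise product with the kernel and sum: 7·-1 + 9·1 + 6·-1 + 2·2 + 2·2 + 5·1 + 7·-1 + 6·1.

8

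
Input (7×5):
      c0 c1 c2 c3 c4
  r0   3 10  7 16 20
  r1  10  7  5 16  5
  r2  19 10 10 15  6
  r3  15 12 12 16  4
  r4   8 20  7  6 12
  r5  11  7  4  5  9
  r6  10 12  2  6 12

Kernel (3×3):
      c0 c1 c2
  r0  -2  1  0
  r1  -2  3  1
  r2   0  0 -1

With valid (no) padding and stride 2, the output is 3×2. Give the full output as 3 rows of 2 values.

Output[0,0]: The receptive field on the input at this output position is [3 10 7 / 10 7 5 / 19 10 10]. Elementwise product with the kernel and sum: 3·-2 + 10·1 + 10·-2 + 7·3 + 5·1 + 10·-1.

0 39
-17 11
5 -4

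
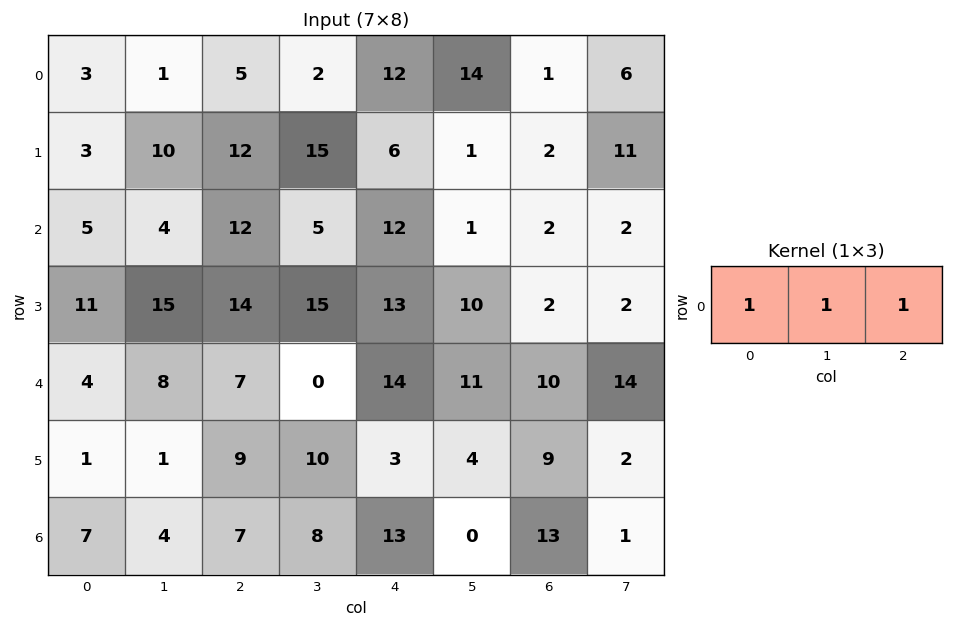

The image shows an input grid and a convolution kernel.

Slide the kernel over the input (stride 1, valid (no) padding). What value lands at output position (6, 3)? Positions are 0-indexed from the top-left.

The receptive field on the input at this output position is [8 13 0]. Elementwise product with the kernel and sum: 8·1 + 13·1 + 0·1.

21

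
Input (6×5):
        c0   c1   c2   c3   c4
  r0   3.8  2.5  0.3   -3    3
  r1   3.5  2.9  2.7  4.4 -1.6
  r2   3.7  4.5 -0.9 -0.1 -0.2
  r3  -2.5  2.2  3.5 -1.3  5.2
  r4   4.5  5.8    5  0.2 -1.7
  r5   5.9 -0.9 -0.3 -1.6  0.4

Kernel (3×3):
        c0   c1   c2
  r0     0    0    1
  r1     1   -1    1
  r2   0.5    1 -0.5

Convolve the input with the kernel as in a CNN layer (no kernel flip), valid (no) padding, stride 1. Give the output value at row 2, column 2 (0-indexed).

The receptive field on the input at this output position is [-0.9 -0.1 -0.2 / 3.5 -1.3 5.2 / 5 0.2 -1.7]. Elementwise product with the kernel and sum: -0.2·1 + 3.5·1 + -1.3·-1 + 5.2·1 + 5·0.5 + 0.2·1 + -1.7·-0.5.

13.35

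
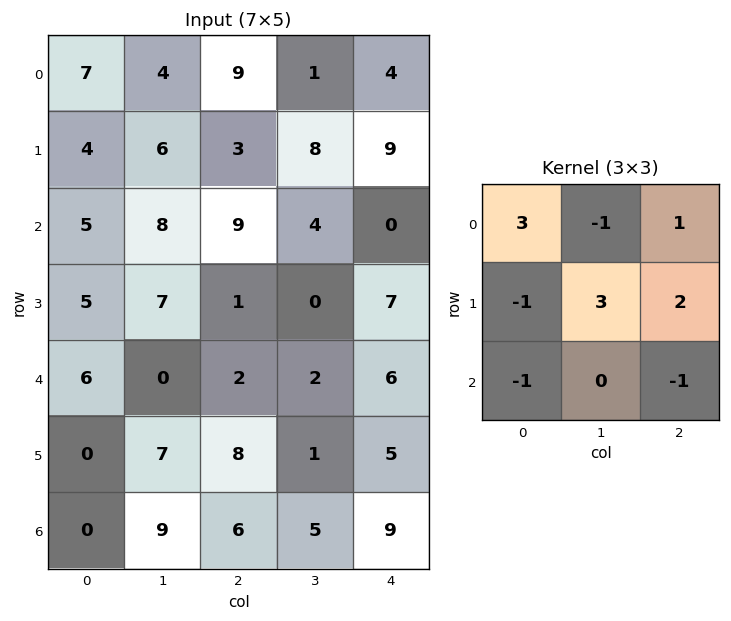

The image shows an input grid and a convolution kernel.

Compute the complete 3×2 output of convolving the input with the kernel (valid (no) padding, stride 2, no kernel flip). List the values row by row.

32 60
26 28
51 0

Output[0,0]: The receptive field on the input at this output position is [7 4 9 / 4 6 3 / 5 8 9]. Elementwise product with the kernel and sum: 7·3 + 4·-1 + 9·1 + 4·-1 + 6·3 + 3·2 + 5·-1 + 9·-1.
Output[0,1]: The receptive field on the input at this output position is [9 1 4 / 3 8 9 / 9 4 0]. Elementwise product with the kernel and sum: 9·3 + 1·-1 + 4·1 + 3·-1 + 8·3 + 9·2 + 9·-1 + 0·-1.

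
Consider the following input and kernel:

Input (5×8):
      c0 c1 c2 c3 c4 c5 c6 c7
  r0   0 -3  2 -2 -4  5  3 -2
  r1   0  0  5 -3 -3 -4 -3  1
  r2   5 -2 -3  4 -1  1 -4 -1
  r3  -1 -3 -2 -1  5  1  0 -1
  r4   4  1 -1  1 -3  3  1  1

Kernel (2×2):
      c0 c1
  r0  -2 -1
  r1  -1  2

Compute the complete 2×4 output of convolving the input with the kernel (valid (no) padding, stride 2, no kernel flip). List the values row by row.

Output[0,0]: The receptive field on the input at this output position is [0 -3 / 0 0]. Elementwise product with the kernel and sum: 0·-2 + -3·-1 + 0·-1 + 0·2.

3 -13 -2 1
-13 2 -2 7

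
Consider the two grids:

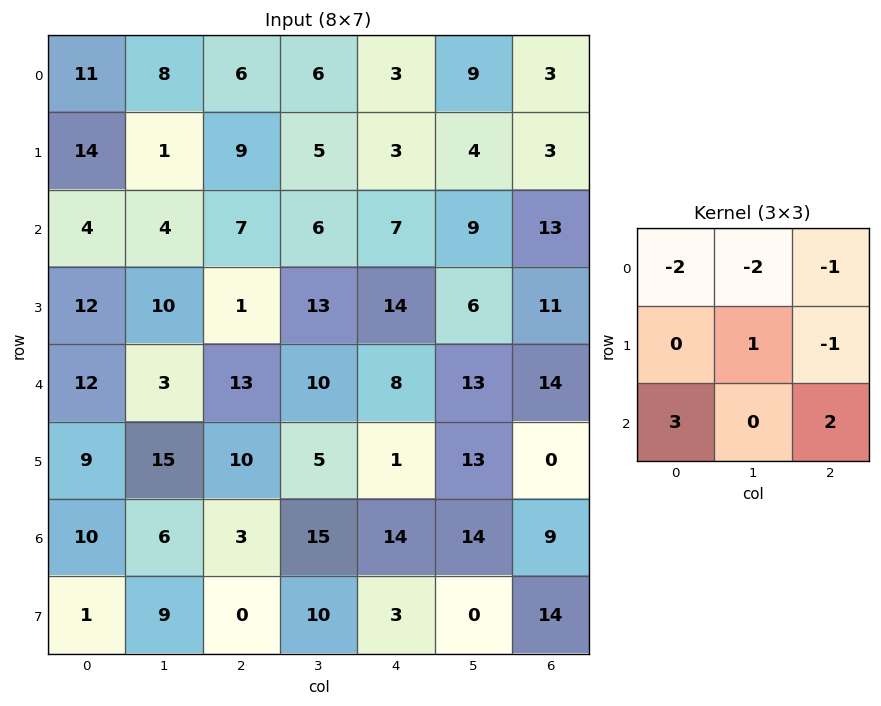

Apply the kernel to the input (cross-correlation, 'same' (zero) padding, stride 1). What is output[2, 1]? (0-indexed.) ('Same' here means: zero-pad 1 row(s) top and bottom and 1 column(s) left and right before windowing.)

The receptive field on the zero-padded input at this output position is [14 1 9 / 4 4 7 / 12 10 1]. Elementwise product with the kernel and sum: 14·-2 + 1·-2 + 9·-1 + 4·1 + 7·-1 + 12·3 + 1·2.

-4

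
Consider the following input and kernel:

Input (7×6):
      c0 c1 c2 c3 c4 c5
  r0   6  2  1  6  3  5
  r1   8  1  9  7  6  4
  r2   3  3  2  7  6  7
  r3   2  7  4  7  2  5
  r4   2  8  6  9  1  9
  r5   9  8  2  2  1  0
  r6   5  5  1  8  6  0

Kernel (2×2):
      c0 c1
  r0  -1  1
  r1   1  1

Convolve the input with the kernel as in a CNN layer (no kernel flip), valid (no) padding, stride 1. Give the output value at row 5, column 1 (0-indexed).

0

The receptive field on the input at this output position is [8 2 / 5 1]. Elementwise product with the kernel and sum: 8·-1 + 2·1 + 5·1 + 1·1.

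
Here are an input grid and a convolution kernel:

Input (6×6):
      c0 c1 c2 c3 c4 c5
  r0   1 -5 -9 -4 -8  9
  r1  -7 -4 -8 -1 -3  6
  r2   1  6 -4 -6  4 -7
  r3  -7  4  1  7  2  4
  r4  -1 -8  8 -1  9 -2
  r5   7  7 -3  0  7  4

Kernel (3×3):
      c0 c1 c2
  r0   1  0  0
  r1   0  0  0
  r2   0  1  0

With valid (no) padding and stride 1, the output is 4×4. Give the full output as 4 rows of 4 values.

7 -9 -15 0
-3 -3 -1 1
-7 14 -5 3
0 1 1 14

Output[0,0]: The receptive field on the input at this output position is [1 -5 -9 / -7 -4 -8 / 1 6 -4]. Elementwise product with the kernel and sum: 1·1 + 6·1.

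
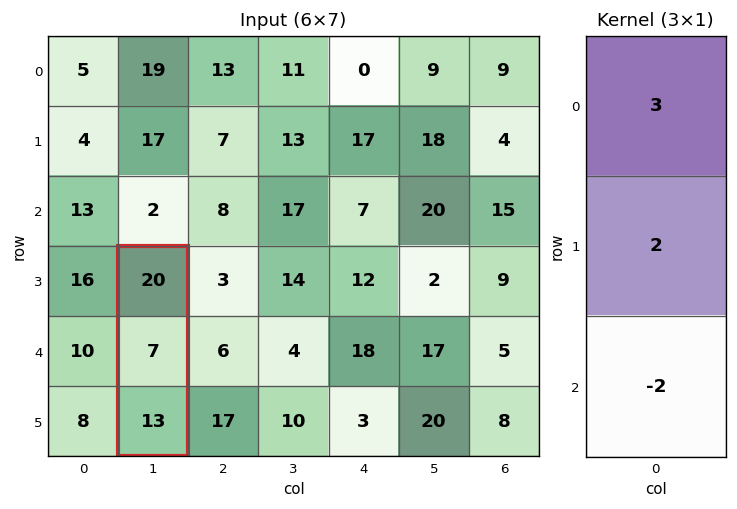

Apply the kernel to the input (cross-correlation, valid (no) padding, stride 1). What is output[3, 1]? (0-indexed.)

48

The receptive field on the input at this output position is [20 / 7 / 13]. Elementwise product with the kernel and sum: 20·3 + 7·2 + 13·-2.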